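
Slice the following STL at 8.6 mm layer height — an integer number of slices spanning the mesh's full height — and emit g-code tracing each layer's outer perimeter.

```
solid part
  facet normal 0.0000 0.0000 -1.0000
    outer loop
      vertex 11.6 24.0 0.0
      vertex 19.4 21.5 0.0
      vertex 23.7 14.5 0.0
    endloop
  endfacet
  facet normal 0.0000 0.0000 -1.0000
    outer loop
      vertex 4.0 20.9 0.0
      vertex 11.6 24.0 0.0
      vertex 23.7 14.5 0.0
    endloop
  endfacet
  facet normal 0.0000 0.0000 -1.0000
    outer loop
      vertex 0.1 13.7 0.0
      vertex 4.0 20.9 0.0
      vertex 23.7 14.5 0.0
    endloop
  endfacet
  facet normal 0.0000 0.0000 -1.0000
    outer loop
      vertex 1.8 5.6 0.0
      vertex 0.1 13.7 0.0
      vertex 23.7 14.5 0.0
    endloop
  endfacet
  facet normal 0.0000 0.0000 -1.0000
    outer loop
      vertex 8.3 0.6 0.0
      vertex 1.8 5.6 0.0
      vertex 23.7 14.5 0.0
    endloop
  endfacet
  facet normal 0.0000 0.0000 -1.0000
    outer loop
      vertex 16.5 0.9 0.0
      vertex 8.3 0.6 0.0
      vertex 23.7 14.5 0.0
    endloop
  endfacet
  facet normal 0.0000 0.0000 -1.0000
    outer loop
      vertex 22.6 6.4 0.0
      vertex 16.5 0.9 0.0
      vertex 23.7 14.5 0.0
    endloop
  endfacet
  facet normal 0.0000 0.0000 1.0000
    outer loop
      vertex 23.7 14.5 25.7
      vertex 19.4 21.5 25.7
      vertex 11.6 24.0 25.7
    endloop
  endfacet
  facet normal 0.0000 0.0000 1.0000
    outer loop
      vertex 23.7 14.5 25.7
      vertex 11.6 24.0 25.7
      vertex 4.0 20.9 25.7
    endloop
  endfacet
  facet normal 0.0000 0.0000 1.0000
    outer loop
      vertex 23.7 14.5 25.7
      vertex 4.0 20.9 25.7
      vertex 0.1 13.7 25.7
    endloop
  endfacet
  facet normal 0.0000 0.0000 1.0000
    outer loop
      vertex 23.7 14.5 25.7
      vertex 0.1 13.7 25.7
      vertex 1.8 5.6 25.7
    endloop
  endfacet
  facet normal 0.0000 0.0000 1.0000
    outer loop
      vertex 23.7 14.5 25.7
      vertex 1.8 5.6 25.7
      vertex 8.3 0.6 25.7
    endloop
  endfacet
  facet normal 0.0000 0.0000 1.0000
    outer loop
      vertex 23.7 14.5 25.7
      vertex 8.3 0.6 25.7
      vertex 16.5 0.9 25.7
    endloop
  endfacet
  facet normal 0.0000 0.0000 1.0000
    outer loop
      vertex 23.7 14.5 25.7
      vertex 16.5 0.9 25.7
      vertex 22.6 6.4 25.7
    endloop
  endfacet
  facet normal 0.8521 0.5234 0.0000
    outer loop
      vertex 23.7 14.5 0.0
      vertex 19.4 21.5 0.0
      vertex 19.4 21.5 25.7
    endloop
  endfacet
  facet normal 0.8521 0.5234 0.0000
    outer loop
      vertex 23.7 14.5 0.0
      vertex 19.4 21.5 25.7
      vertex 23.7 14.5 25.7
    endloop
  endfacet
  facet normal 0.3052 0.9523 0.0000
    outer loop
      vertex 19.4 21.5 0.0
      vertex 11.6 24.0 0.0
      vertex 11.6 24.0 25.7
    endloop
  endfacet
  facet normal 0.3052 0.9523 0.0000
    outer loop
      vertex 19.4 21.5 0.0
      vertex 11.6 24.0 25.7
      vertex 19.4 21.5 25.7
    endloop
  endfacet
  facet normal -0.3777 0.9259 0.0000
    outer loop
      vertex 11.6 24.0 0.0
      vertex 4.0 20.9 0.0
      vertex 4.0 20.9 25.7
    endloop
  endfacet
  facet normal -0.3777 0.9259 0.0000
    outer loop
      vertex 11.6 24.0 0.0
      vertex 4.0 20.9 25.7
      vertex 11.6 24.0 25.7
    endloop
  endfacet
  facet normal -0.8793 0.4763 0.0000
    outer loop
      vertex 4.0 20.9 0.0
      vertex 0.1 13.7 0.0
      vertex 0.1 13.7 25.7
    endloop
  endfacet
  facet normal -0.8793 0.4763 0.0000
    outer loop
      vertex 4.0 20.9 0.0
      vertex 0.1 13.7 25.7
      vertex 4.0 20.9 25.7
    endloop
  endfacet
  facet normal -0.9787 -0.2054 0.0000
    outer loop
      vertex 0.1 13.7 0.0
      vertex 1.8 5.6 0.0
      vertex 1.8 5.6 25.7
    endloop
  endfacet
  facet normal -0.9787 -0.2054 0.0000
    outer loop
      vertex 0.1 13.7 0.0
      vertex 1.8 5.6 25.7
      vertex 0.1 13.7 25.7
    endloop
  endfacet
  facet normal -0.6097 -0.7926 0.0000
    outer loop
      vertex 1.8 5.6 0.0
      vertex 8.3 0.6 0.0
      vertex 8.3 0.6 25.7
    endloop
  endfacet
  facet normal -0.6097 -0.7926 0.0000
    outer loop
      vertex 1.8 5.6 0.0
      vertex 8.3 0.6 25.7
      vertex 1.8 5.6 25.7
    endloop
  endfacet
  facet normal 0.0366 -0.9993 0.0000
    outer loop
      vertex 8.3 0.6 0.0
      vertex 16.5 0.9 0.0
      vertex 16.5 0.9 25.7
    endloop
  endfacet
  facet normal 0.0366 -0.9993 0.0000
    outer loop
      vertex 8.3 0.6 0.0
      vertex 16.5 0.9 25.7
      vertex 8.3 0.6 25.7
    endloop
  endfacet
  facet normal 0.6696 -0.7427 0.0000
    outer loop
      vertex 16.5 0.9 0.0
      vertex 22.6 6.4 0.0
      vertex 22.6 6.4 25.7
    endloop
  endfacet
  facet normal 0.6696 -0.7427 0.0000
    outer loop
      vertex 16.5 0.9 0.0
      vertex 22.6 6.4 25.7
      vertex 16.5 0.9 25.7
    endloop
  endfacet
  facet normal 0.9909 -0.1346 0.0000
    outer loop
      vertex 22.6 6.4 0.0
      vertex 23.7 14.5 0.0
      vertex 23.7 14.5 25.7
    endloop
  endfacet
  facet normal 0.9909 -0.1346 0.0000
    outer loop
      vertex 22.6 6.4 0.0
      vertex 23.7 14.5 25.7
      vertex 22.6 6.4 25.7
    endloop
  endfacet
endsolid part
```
; perimeter-only toolpath
G21 ; units = mm
G90 ; absolute positioning
G28 ; home
; layer 1
G0 Z8.6
G0 X23.7 Y14.5
G1 X19.4 Y21.5
G1 X11.6 Y24.0
G1 X4.0 Y20.9
G1 X0.1 Y13.7
G1 X1.8 Y5.6
G1 X8.3 Y0.6
G1 X16.5 Y0.9
G1 X22.6 Y6.4
G1 X23.7 Y14.5
; layer 2
G0 Z17.1
G0 X23.7 Y14.5
G1 X19.4 Y21.5
G1 X11.6 Y24.0
G1 X4.0 Y20.9
G1 X0.1 Y13.7
G1 X1.8 Y5.6
G1 X8.3 Y0.6
G1 X16.5 Y0.9
G1 X22.6 Y6.4
G1 X23.7 Y14.5
; layer 3
G0 Z25.7
G0 X23.7 Y14.5
G1 X19.4 Y21.5
G1 X11.6 Y24.0
G1 X4.0 Y20.9
G1 X0.1 Y13.7
G1 X1.8 Y5.6
G1 X8.3 Y0.6
G1 X16.5 Y0.9
G1 X22.6 Y6.4
G1 X23.7 Y14.5
M2 ; end

The solid is a regular 9-sided prism (a cylinder approximated with 9 flat sides), circumscribed radius ≈ 12 mm, height ≈ 25.7 mm. Slicing at Δz = 8.6 mm — 3 equal slices spanning the solid's height, so layer i sits at z = i·h/3 — gives 3 non-empty perimeters. Each is a 9-segment closed polygon; G0 lifts to the layer z and rapids to the start vertex, then G1 traces the edges.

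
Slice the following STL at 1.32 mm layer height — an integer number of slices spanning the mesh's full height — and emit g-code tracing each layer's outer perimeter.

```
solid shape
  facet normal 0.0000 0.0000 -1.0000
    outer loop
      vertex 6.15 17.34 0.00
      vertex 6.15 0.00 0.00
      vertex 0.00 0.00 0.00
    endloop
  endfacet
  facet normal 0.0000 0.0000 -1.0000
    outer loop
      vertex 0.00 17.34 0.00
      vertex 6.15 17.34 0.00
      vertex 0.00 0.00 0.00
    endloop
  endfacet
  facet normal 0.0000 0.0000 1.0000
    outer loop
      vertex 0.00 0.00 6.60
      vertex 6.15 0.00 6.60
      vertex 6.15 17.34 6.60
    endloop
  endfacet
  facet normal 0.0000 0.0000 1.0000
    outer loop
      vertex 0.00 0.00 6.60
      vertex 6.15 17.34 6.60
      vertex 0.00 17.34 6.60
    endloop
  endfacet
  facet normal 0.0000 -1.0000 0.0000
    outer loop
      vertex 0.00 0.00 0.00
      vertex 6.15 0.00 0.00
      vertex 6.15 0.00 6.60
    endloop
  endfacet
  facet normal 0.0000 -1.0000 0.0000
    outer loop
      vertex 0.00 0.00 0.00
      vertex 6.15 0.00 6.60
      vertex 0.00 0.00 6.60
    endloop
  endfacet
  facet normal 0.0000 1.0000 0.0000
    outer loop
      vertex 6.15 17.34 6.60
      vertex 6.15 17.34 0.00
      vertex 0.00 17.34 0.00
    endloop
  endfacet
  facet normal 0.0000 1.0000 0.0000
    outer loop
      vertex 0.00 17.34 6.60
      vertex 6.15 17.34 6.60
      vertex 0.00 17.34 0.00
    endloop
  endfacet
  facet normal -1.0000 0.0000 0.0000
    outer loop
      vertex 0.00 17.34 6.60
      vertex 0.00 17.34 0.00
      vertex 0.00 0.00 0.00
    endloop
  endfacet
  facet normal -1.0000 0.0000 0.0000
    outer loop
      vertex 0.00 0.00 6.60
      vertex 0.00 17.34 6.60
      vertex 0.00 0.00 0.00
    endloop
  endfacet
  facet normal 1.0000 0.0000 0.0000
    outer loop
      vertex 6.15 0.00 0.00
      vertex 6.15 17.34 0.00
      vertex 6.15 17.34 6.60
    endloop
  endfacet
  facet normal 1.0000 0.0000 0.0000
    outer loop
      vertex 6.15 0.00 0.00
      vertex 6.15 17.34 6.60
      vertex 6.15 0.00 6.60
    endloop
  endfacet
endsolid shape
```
; perimeter-only toolpath
G21 ; units = mm
G90 ; absolute positioning
G28 ; home
; layer 1
G0 Z1.32
G0 X0.00 Y0.00
G1 X6.15 Y0.00
G1 X6.15 Y17.34
G1 X0.00 Y17.34
G1 X0.00 Y0.00
; layer 2
G0 Z2.64
G0 X0.00 Y0.00
G1 X6.15 Y0.00
G1 X6.15 Y17.34
G1 X0.00 Y17.34
G1 X0.00 Y0.00
; layer 3
G0 Z3.96
G0 X0.00 Y0.00
G1 X6.15 Y0.00
G1 X6.15 Y17.34
G1 X0.00 Y17.34
G1 X0.00 Y0.00
; layer 4
G0 Z5.28
G0 X0.00 Y0.00
G1 X6.15 Y0.00
G1 X6.15 Y17.34
G1 X0.00 Y17.34
G1 X0.00 Y0.00
; layer 5
G0 Z6.60
G0 X0.00 Y0.00
G1 X6.15 Y0.00
G1 X6.15 Y17.34
G1 X0.00 Y17.34
G1 X0.00 Y0.00
M2 ; end

The solid is a rectangular box, roughly 6.15 × 17.3 mm footprint and 6.6 mm tall. Slicing at Δz = 1.32 mm — 5 equal slices spanning the solid's height, so layer i sits at z = i·h/5 — gives 5 non-empty perimeters. Each is a 4-segment closed polygon; G0 lifts to the layer z and rapids to the start vertex, then G1 traces the edges.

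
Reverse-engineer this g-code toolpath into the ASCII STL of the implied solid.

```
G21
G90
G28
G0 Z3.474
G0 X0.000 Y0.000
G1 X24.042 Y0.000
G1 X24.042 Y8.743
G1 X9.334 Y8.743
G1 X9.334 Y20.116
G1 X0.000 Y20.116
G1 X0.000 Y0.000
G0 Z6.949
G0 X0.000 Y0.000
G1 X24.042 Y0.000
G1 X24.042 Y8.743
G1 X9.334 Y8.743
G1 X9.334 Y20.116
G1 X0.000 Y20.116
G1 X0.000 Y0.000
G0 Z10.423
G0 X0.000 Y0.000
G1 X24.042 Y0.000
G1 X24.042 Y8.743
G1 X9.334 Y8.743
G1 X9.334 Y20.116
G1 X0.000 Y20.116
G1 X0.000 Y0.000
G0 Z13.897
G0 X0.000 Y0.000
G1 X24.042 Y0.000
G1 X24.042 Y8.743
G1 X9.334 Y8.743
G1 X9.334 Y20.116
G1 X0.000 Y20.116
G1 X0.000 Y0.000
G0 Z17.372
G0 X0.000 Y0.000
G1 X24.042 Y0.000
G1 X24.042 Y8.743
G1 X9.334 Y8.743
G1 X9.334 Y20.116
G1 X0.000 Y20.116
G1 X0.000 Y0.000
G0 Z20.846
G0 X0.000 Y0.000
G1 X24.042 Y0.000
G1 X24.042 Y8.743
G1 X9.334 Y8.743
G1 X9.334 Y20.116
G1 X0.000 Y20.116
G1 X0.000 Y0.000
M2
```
solid part
  facet normal 0.0000 0.0000 -1.0000
    outer loop
      vertex 24.042 8.743 0.000
      vertex 24.042 0.000 0.000
      vertex 0.000 0.000 0.000
    endloop
  endfacet
  facet normal 0.0000 0.0000 -1.0000
    outer loop
      vertex 9.334 8.743 0.000
      vertex 24.042 8.743 0.000
      vertex 0.000 0.000 0.000
    endloop
  endfacet
  facet normal 0.0000 0.0000 -1.0000
    outer loop
      vertex 9.334 20.116 0.000
      vertex 9.334 8.743 0.000
      vertex 0.000 0.000 0.000
    endloop
  endfacet
  facet normal 0.0000 0.0000 -1.0000
    outer loop
      vertex 0.000 20.116 0.000
      vertex 9.334 20.116 0.000
      vertex 0.000 0.000 0.000
    endloop
  endfacet
  facet normal 0.0000 0.0000 1.0000
    outer loop
      vertex 0.000 0.000 20.846
      vertex 24.042 0.000 20.846
      vertex 24.042 8.743 20.846
    endloop
  endfacet
  facet normal 0.0000 0.0000 1.0000
    outer loop
      vertex 0.000 0.000 20.846
      vertex 24.042 8.743 20.846
      vertex 9.334 8.743 20.846
    endloop
  endfacet
  facet normal 0.0000 0.0000 1.0000
    outer loop
      vertex 0.000 0.000 20.846
      vertex 9.334 8.743 20.846
      vertex 9.334 20.116 20.846
    endloop
  endfacet
  facet normal 0.0000 0.0000 1.0000
    outer loop
      vertex 0.000 0.000 20.846
      vertex 9.334 20.116 20.846
      vertex 0.000 20.116 20.846
    endloop
  endfacet
  facet normal 0.0000 -1.0000 0.0000
    outer loop
      vertex 0.000 0.000 0.000
      vertex 24.042 0.000 0.000
      vertex 24.042 0.000 20.846
    endloop
  endfacet
  facet normal 0.0000 -1.0000 0.0000
    outer loop
      vertex 0.000 0.000 0.000
      vertex 24.042 0.000 20.846
      vertex 0.000 0.000 20.846
    endloop
  endfacet
  facet normal 1.0000 0.0000 0.0000
    outer loop
      vertex 24.042 0.000 0.000
      vertex 24.042 8.743 0.000
      vertex 24.042 8.743 20.846
    endloop
  endfacet
  facet normal 1.0000 0.0000 0.0000
    outer loop
      vertex 24.042 0.000 0.000
      vertex 24.042 8.743 20.846
      vertex 24.042 0.000 20.846
    endloop
  endfacet
  facet normal 0.0000 1.0000 0.0000
    outer loop
      vertex 24.042 8.743 0.000
      vertex 9.334 8.743 0.000
      vertex 9.334 8.743 20.846
    endloop
  endfacet
  facet normal 0.0000 1.0000 0.0000
    outer loop
      vertex 24.042 8.743 0.000
      vertex 9.334 8.743 20.846
      vertex 24.042 8.743 20.846
    endloop
  endfacet
  facet normal 1.0000 0.0000 0.0000
    outer loop
      vertex 9.334 8.743 0.000
      vertex 9.334 20.116 0.000
      vertex 9.334 20.116 20.846
    endloop
  endfacet
  facet normal 1.0000 0.0000 0.0000
    outer loop
      vertex 9.334 8.743 0.000
      vertex 9.334 20.116 20.846
      vertex 9.334 8.743 20.846
    endloop
  endfacet
  facet normal 0.0000 1.0000 0.0000
    outer loop
      vertex 9.334 20.116 0.000
      vertex 0.000 20.116 0.000
      vertex 0.000 20.116 20.846
    endloop
  endfacet
  facet normal 0.0000 1.0000 0.0000
    outer loop
      vertex 9.334 20.116 0.000
      vertex 0.000 20.116 20.846
      vertex 9.334 20.116 20.846
    endloop
  endfacet
  facet normal -1.0000 0.0000 0.0000
    outer loop
      vertex 0.000 20.116 0.000
      vertex 0.000 0.000 0.000
      vertex 0.000 0.000 20.846
    endloop
  endfacet
  facet normal -1.0000 0.0000 0.0000
    outer loop
      vertex 0.000 20.116 0.000
      vertex 0.000 0.000 20.846
      vertex 0.000 20.116 20.846
    endloop
  endfacet
endsolid part

The G0 Z moves step by Δz≈3.474 mm. Every layer's G1 loop is the same polygon, so the solid is a straight extrusion of it from z=0 to z≈20.8. Closing with flat bottom and top caps and triangulating gives 20 facets — an L-shaped prism: outer 24 × 20.1 mm, arm thicknesses ≈ 8.74 mm (horizontal) and 9.33 mm (vertical), extruded 20.8 mm in z.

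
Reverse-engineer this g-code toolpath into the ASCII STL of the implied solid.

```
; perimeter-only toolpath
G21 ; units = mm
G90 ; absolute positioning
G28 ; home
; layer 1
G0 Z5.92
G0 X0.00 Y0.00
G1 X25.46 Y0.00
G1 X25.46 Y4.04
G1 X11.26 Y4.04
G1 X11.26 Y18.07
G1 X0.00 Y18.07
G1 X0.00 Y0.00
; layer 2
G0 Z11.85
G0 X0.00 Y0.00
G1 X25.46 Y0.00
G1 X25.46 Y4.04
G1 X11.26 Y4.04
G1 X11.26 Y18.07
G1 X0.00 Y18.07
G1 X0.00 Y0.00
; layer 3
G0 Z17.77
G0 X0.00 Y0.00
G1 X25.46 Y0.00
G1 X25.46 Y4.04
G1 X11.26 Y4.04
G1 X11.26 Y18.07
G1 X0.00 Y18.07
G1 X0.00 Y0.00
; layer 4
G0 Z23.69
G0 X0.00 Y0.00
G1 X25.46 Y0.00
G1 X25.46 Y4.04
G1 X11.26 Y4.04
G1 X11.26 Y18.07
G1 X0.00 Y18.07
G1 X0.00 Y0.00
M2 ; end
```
solid part
  facet normal 0.0000 0.0000 -1.0000
    outer loop
      vertex 25.46 4.04 0.00
      vertex 25.46 0.00 0.00
      vertex 0.00 0.00 0.00
    endloop
  endfacet
  facet normal 0.0000 0.0000 -1.0000
    outer loop
      vertex 11.26 4.04 0.00
      vertex 25.46 4.04 0.00
      vertex 0.00 0.00 0.00
    endloop
  endfacet
  facet normal 0.0000 0.0000 -1.0000
    outer loop
      vertex 11.26 18.07 0.00
      vertex 11.26 4.04 0.00
      vertex 0.00 0.00 0.00
    endloop
  endfacet
  facet normal 0.0000 0.0000 -1.0000
    outer loop
      vertex 0.00 18.07 0.00
      vertex 11.26 18.07 0.00
      vertex 0.00 0.00 0.00
    endloop
  endfacet
  facet normal 0.0000 0.0000 1.0000
    outer loop
      vertex 0.00 0.00 23.69
      vertex 25.46 0.00 23.69
      vertex 25.46 4.04 23.69
    endloop
  endfacet
  facet normal 0.0000 0.0000 1.0000
    outer loop
      vertex 0.00 0.00 23.69
      vertex 25.46 4.04 23.69
      vertex 11.26 4.04 23.69
    endloop
  endfacet
  facet normal 0.0000 0.0000 1.0000
    outer loop
      vertex 0.00 0.00 23.69
      vertex 11.26 4.04 23.69
      vertex 11.26 18.07 23.69
    endloop
  endfacet
  facet normal 0.0000 0.0000 1.0000
    outer loop
      vertex 0.00 0.00 23.69
      vertex 11.26 18.07 23.69
      vertex 0.00 18.07 23.69
    endloop
  endfacet
  facet normal 0.0000 -1.0000 0.0000
    outer loop
      vertex 0.00 0.00 0.00
      vertex 25.46 0.00 0.00
      vertex 25.46 0.00 23.69
    endloop
  endfacet
  facet normal 0.0000 -1.0000 0.0000
    outer loop
      vertex 0.00 0.00 0.00
      vertex 25.46 0.00 23.69
      vertex 0.00 0.00 23.69
    endloop
  endfacet
  facet normal 1.0000 0.0000 0.0000
    outer loop
      vertex 25.46 0.00 0.00
      vertex 25.46 4.04 0.00
      vertex 25.46 4.04 23.69
    endloop
  endfacet
  facet normal 1.0000 0.0000 0.0000
    outer loop
      vertex 25.46 0.00 0.00
      vertex 25.46 4.04 23.69
      vertex 25.46 0.00 23.69
    endloop
  endfacet
  facet normal 0.0000 1.0000 0.0000
    outer loop
      vertex 25.46 4.04 0.00
      vertex 11.26 4.04 0.00
      vertex 11.26 4.04 23.69
    endloop
  endfacet
  facet normal 0.0000 1.0000 0.0000
    outer loop
      vertex 25.46 4.04 0.00
      vertex 11.26 4.04 23.69
      vertex 25.46 4.04 23.69
    endloop
  endfacet
  facet normal 1.0000 0.0000 0.0000
    outer loop
      vertex 11.26 4.04 0.00
      vertex 11.26 18.07 0.00
      vertex 11.26 18.07 23.69
    endloop
  endfacet
  facet normal 1.0000 0.0000 0.0000
    outer loop
      vertex 11.26 4.04 0.00
      vertex 11.26 18.07 23.69
      vertex 11.26 4.04 23.69
    endloop
  endfacet
  facet normal 0.0000 1.0000 0.0000
    outer loop
      vertex 11.26 18.07 0.00
      vertex 0.00 18.07 0.00
      vertex 0.00 18.07 23.69
    endloop
  endfacet
  facet normal 0.0000 1.0000 0.0000
    outer loop
      vertex 11.26 18.07 0.00
      vertex 0.00 18.07 23.69
      vertex 11.26 18.07 23.69
    endloop
  endfacet
  facet normal -1.0000 0.0000 0.0000
    outer loop
      vertex 0.00 18.07 0.00
      vertex 0.00 0.00 0.00
      vertex 0.00 0.00 23.69
    endloop
  endfacet
  facet normal -1.0000 0.0000 0.0000
    outer loop
      vertex 0.00 18.07 0.00
      vertex 0.00 0.00 23.69
      vertex 0.00 18.07 23.69
    endloop
  endfacet
endsolid part

The G0 Z moves step by Δz≈5.92 mm. Every layer's G1 loop is the same polygon, so the solid is a straight extrusion of it from z=0 to z≈23.7. Closing with flat bottom and top caps and triangulating gives 20 facets — an L-shaped prism: outer 25.5 × 18.1 mm, arm thicknesses ≈ 4.04 mm (horizontal) and 11.3 mm (vertical), extruded 23.7 mm in z.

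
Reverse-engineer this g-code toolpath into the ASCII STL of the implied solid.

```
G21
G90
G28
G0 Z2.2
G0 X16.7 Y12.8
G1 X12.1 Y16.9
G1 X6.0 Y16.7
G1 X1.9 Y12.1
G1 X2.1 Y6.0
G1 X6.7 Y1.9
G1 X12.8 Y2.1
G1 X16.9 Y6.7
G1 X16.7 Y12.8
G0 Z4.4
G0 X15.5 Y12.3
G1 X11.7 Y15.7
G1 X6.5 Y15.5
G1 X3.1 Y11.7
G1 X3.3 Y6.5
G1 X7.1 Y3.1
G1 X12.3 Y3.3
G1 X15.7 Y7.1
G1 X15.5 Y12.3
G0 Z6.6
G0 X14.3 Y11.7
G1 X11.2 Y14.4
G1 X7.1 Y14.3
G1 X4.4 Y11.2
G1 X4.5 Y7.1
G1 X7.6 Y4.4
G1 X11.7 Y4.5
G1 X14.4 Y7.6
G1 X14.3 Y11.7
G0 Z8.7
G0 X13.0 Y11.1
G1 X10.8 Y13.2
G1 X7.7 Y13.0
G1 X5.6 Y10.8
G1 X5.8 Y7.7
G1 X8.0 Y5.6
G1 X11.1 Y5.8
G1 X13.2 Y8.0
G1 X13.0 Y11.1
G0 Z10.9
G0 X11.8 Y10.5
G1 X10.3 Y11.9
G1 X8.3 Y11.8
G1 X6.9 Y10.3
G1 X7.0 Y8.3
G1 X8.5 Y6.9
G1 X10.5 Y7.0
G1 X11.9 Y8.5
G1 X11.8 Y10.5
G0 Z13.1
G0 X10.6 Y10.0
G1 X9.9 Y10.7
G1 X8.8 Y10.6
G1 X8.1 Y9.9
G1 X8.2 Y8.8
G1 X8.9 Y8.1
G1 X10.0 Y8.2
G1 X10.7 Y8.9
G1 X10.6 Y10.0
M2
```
solid part
  facet normal 0.0000 0.0000 -1.0000
    outer loop
      vertex 5.4 17.9 0.0
      vertex 12.6 18.2 0.0
      vertex 17.9 13.4 0.0
    endloop
  endfacet
  facet normal 0.0000 0.0000 -1.0000
    outer loop
      vertex 0.6 12.6 0.0
      vertex 5.4 17.9 0.0
      vertex 17.9 13.4 0.0
    endloop
  endfacet
  facet normal 0.0000 0.0000 -1.0000
    outer loop
      vertex 0.9 5.4 0.0
      vertex 0.6 12.6 0.0
      vertex 17.9 13.4 0.0
    endloop
  endfacet
  facet normal 0.0000 0.0000 -1.0000
    outer loop
      vertex 6.2 0.6 0.0
      vertex 0.9 5.4 0.0
      vertex 17.9 13.4 0.0
    endloop
  endfacet
  facet normal 0.0000 0.0000 -1.0000
    outer loop
      vertex 13.4 0.9 0.0
      vertex 6.2 0.6 0.0
      vertex 17.9 13.4 0.0
    endloop
  endfacet
  facet normal 0.0000 0.0000 -1.0000
    outer loop
      vertex 18.2 6.2 0.0
      vertex 13.4 0.9 0.0
      vertex 17.9 13.4 0.0
    endloop
  endfacet
  facet normal 0.5840 0.6449 0.4930
    outer loop
      vertex 17.9 13.4 0.0
      vertex 12.6 18.2 0.0
      vertex 9.4 9.4 15.3
    endloop
  endfacet
  facet normal -0.0362 0.8695 0.4925
    outer loop
      vertex 12.6 18.2 0.0
      vertex 5.4 17.9 0.0
      vertex 9.4 9.4 15.3
    endloop
  endfacet
  facet normal -0.6449 0.5840 0.4930
    outer loop
      vertex 5.4 17.9 0.0
      vertex 0.6 12.6 0.0
      vertex 9.4 9.4 15.3
    endloop
  endfacet
  facet normal -0.8695 -0.0362 0.4925
    outer loop
      vertex 0.6 12.6 0.0
      vertex 0.9 5.4 0.0
      vertex 9.4 9.4 15.3
    endloop
  endfacet
  facet normal -0.5840 -0.6449 0.4930
    outer loop
      vertex 0.9 5.4 0.0
      vertex 6.2 0.6 0.0
      vertex 9.4 9.4 15.3
    endloop
  endfacet
  facet normal 0.0362 -0.8695 0.4925
    outer loop
      vertex 6.2 0.6 0.0
      vertex 13.4 0.9 0.0
      vertex 9.4 9.4 15.3
    endloop
  endfacet
  facet normal 0.6449 -0.5840 0.4930
    outer loop
      vertex 13.4 0.9 0.0
      vertex 18.2 6.2 0.0
      vertex 9.4 9.4 15.3
    endloop
  endfacet
  facet normal 0.8695 0.0362 0.4925
    outer loop
      vertex 18.2 6.2 0.0
      vertex 17.9 13.4 0.0
      vertex 9.4 9.4 15.3
    endloop
  endfacet
endsolid part

The G0 Z moves step by Δz≈2.2 mm. The G1 loops shrink linearly with z, so the solid tapers from its base footprint up to z≈15.3. Closing with a flat bottom cap and the tapered top and triangulating gives 14 facets — a regular 8-sided pyramid, base circumscribed radius ≈ 9.4 mm, apex at z ≈ 15.3 mm.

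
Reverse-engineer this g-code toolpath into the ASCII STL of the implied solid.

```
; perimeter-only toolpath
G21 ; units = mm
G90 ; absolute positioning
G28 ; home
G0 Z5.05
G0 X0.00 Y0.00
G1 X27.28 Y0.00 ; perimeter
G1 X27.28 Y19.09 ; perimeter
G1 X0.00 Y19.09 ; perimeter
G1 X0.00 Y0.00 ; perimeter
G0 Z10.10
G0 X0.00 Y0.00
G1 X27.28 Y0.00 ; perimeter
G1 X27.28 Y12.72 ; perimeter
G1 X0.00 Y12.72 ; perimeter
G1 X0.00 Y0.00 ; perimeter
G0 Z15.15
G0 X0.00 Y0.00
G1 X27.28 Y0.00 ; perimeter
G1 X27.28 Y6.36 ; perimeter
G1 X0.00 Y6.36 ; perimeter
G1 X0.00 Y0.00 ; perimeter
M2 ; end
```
solid part
  facet normal 0.0000 0.0000 -1.0000
    outer loop
      vertex 27.28 25.45 0.00
      vertex 27.28 0.00 0.00
      vertex 0.00 0.00 0.00
    endloop
  endfacet
  facet normal 0.0000 0.0000 -1.0000
    outer loop
      vertex 0.00 25.45 0.00
      vertex 27.28 25.45 0.00
      vertex 0.00 0.00 0.00
    endloop
  endfacet
  facet normal 0.0000 -1.0000 0.0000
    outer loop
      vertex 0.00 0.00 0.00
      vertex 27.28 0.00 0.00
      vertex 27.28 0.00 20.20
    endloop
  endfacet
  facet normal 0.0000 -1.0000 0.0000
    outer loop
      vertex 0.00 0.00 0.00
      vertex 27.28 0.00 20.20
      vertex 0.00 0.00 20.20
    endloop
  endfacet
  facet normal 0.0000 0.6217 0.7833
    outer loop
      vertex 0.00 0.00 20.20
      vertex 27.28 0.00 20.20
      vertex 27.28 25.45 0.00
    endloop
  endfacet
  facet normal 0.0000 0.6217 0.7833
    outer loop
      vertex 0.00 0.00 20.20
      vertex 27.28 25.45 0.00
      vertex 0.00 25.45 0.00
    endloop
  endfacet
  facet normal -1.0000 0.0000 0.0000
    outer loop
      vertex 0.00 0.00 20.20
      vertex 0.00 25.45 0.00
      vertex 0.00 0.00 0.00
    endloop
  endfacet
  facet normal 1.0000 0.0000 0.0000
    outer loop
      vertex 27.28 0.00 0.00
      vertex 27.28 25.45 0.00
      vertex 27.28 0.00 20.20
    endloop
  endfacet
endsolid part

The G0 Z moves step by Δz≈5.05 mm. The G1 loops shrink linearly with z, so the solid tapers from its base footprint up to z≈20.2. Closing with a flat bottom cap and the tapered top and triangulating gives 8 facets — a wedge (ramp): 27.3 × 25.4 mm base, rising to 20.2 mm along the y=0 edge and sloping linearly to z=0 at y=25.4.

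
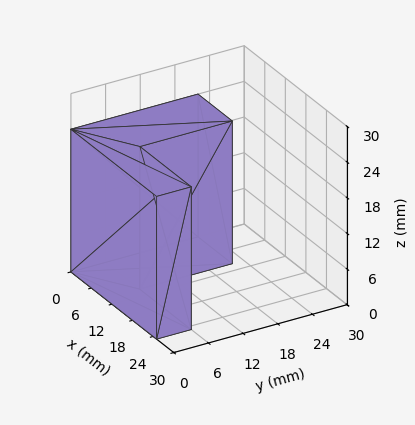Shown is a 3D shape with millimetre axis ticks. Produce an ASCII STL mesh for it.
Reading the render: the shape is an L-shaped prism: outer 25 × 22 mm, arm thicknesses ≈ 6 mm (horizontal) and 10 mm (vertical), extruded 24 mm in z (dimensions read to the nearest mm from the axis ticks). For the STL, each face is triangulated and given an outward normal.

solid part
  facet normal 0.0000 0.0000 -1.0000
    outer loop
      vertex 25.0 6.0 0.0
      vertex 25.0 0.0 0.0
      vertex 0.0 0.0 0.0
    endloop
  endfacet
  facet normal 0.0000 0.0000 -1.0000
    outer loop
      vertex 10.0 6.0 0.0
      vertex 25.0 6.0 0.0
      vertex 0.0 0.0 0.0
    endloop
  endfacet
  facet normal 0.0000 0.0000 -1.0000
    outer loop
      vertex 10.0 22.0 0.0
      vertex 10.0 6.0 0.0
      vertex 0.0 0.0 0.0
    endloop
  endfacet
  facet normal 0.0000 0.0000 -1.0000
    outer loop
      vertex 0.0 22.0 0.0
      vertex 10.0 22.0 0.0
      vertex 0.0 0.0 0.0
    endloop
  endfacet
  facet normal 0.0000 0.0000 1.0000
    outer loop
      vertex 0.0 0.0 24.0
      vertex 25.0 0.0 24.0
      vertex 25.0 6.0 24.0
    endloop
  endfacet
  facet normal 0.0000 0.0000 1.0000
    outer loop
      vertex 0.0 0.0 24.0
      vertex 25.0 6.0 24.0
      vertex 10.0 6.0 24.0
    endloop
  endfacet
  facet normal 0.0000 0.0000 1.0000
    outer loop
      vertex 0.0 0.0 24.0
      vertex 10.0 6.0 24.0
      vertex 10.0 22.0 24.0
    endloop
  endfacet
  facet normal 0.0000 0.0000 1.0000
    outer loop
      vertex 0.0 0.0 24.0
      vertex 10.0 22.0 24.0
      vertex 0.0 22.0 24.0
    endloop
  endfacet
  facet normal 0.0000 -1.0000 0.0000
    outer loop
      vertex 0.0 0.0 0.0
      vertex 25.0 0.0 0.0
      vertex 25.0 0.0 24.0
    endloop
  endfacet
  facet normal 0.0000 -1.0000 0.0000
    outer loop
      vertex 0.0 0.0 0.0
      vertex 25.0 0.0 24.0
      vertex 0.0 0.0 24.0
    endloop
  endfacet
  facet normal 1.0000 0.0000 0.0000
    outer loop
      vertex 25.0 0.0 0.0
      vertex 25.0 6.0 0.0
      vertex 25.0 6.0 24.0
    endloop
  endfacet
  facet normal 1.0000 0.0000 0.0000
    outer loop
      vertex 25.0 0.0 0.0
      vertex 25.0 6.0 24.0
      vertex 25.0 0.0 24.0
    endloop
  endfacet
  facet normal 0.0000 1.0000 0.0000
    outer loop
      vertex 25.0 6.0 0.0
      vertex 10.0 6.0 0.0
      vertex 10.0 6.0 24.0
    endloop
  endfacet
  facet normal 0.0000 1.0000 0.0000
    outer loop
      vertex 25.0 6.0 0.0
      vertex 10.0 6.0 24.0
      vertex 25.0 6.0 24.0
    endloop
  endfacet
  facet normal 1.0000 0.0000 0.0000
    outer loop
      vertex 10.0 6.0 0.0
      vertex 10.0 22.0 0.0
      vertex 10.0 22.0 24.0
    endloop
  endfacet
  facet normal 1.0000 0.0000 0.0000
    outer loop
      vertex 10.0 6.0 0.0
      vertex 10.0 22.0 24.0
      vertex 10.0 6.0 24.0
    endloop
  endfacet
  facet normal 0.0000 1.0000 0.0000
    outer loop
      vertex 10.0 22.0 0.0
      vertex 0.0 22.0 0.0
      vertex 0.0 22.0 24.0
    endloop
  endfacet
  facet normal 0.0000 1.0000 0.0000
    outer loop
      vertex 10.0 22.0 0.0
      vertex 0.0 22.0 24.0
      vertex 10.0 22.0 24.0
    endloop
  endfacet
  facet normal -1.0000 0.0000 0.0000
    outer loop
      vertex 0.0 22.0 0.0
      vertex 0.0 0.0 0.0
      vertex 0.0 0.0 24.0
    endloop
  endfacet
  facet normal -1.0000 0.0000 0.0000
    outer loop
      vertex 0.0 22.0 0.0
      vertex 0.0 0.0 24.0
      vertex 0.0 22.0 24.0
    endloop
  endfacet
endsolid part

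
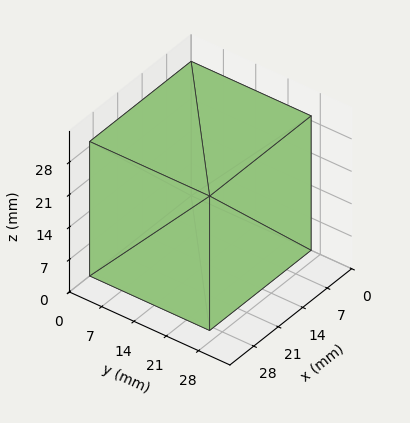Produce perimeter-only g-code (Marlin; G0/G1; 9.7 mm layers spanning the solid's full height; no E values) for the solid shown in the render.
Reading the render: the shape is a rectangular box, roughly 29 × 26 mm footprint and 29 mm tall (dimensions read to the nearest mm from the axis ticks). For the g-code, the solid's height is divided into equal slices at the stated Δz and each level perimeter traced with G1 moves after a G0 lift.

; perimeter-only toolpath
G21 ; units = mm
G90 ; absolute positioning
G28 ; home
; layer 1
G0 Z9.7
G0 X0.0 Y0.0
G1 X29.0 Y0.0
G1 X29.0 Y26.0
G1 X0.0 Y26.0
G1 X0.0 Y0.0
; layer 2
G0 Z19.3
G0 X0.0 Y0.0
G1 X29.0 Y0.0
G1 X29.0 Y26.0
G1 X0.0 Y26.0
G1 X0.0 Y0.0
; layer 3
G0 Z29.0
G0 X0.0 Y0.0
G1 X29.0 Y0.0
G1 X29.0 Y26.0
G1 X0.0 Y26.0
G1 X0.0 Y0.0
M2 ; end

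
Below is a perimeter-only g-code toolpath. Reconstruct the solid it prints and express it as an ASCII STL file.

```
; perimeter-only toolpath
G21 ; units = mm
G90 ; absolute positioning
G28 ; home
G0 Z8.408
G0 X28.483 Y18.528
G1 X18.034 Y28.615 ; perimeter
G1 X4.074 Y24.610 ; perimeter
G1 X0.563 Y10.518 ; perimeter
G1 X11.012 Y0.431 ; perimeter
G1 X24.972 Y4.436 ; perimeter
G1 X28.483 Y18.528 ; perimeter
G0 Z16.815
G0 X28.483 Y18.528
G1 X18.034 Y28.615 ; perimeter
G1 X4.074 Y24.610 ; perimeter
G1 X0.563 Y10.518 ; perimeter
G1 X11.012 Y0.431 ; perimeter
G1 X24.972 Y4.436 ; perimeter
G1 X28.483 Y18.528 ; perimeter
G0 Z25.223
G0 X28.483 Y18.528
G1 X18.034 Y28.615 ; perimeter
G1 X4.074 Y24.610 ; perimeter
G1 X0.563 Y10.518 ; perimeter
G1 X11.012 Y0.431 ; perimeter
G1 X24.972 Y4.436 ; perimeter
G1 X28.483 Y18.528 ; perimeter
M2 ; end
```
solid part
  facet normal 0.0000 0.0000 -1.0000
    outer loop
      vertex 4.074 24.610 0.000
      vertex 18.034 28.615 0.000
      vertex 28.483 18.528 0.000
    endloop
  endfacet
  facet normal 0.0000 0.0000 -1.0000
    outer loop
      vertex 0.563 10.518 0.000
      vertex 4.074 24.610 0.000
      vertex 28.483 18.528 0.000
    endloop
  endfacet
  facet normal 0.0000 0.0000 -1.0000
    outer loop
      vertex 11.012 0.431 0.000
      vertex 0.563 10.518 0.000
      vertex 28.483 18.528 0.000
    endloop
  endfacet
  facet normal 0.0000 0.0000 -1.0000
    outer loop
      vertex 24.972 4.436 0.000
      vertex 11.012 0.431 0.000
      vertex 28.483 18.528 0.000
    endloop
  endfacet
  facet normal 0.0000 0.0000 1.0000
    outer loop
      vertex 28.483 18.528 25.223
      vertex 18.034 28.615 25.223
      vertex 4.074 24.610 25.223
    endloop
  endfacet
  facet normal 0.0000 0.0000 1.0000
    outer loop
      vertex 28.483 18.528 25.223
      vertex 4.074 24.610 25.223
      vertex 0.563 10.518 25.223
    endloop
  endfacet
  facet normal 0.0000 0.0000 1.0000
    outer loop
      vertex 28.483 18.528 25.223
      vertex 0.563 10.518 25.223
      vertex 11.012 0.431 25.223
    endloop
  endfacet
  facet normal 0.0000 0.0000 1.0000
    outer loop
      vertex 28.483 18.528 25.223
      vertex 11.012 0.431 25.223
      vertex 24.972 4.436 25.223
    endloop
  endfacet
  facet normal 0.6945 0.7195 0.0000
    outer loop
      vertex 28.483 18.528 0.000
      vertex 18.034 28.615 0.000
      vertex 18.034 28.615 25.223
    endloop
  endfacet
  facet normal 0.6945 0.7195 0.0000
    outer loop
      vertex 28.483 18.528 0.000
      vertex 18.034 28.615 25.223
      vertex 28.483 18.528 25.223
    endloop
  endfacet
  facet normal -0.2758 0.9612 0.0000
    outer loop
      vertex 18.034 28.615 0.000
      vertex 4.074 24.610 0.000
      vertex 4.074 24.610 25.223
    endloop
  endfacet
  facet normal -0.2758 0.9612 0.0000
    outer loop
      vertex 18.034 28.615 0.000
      vertex 4.074 24.610 25.223
      vertex 18.034 28.615 25.223
    endloop
  endfacet
  facet normal -0.9703 0.2418 0.0000
    outer loop
      vertex 4.074 24.610 0.000
      vertex 0.563 10.518 0.000
      vertex 0.563 10.518 25.223
    endloop
  endfacet
  facet normal -0.9703 0.2418 0.0000
    outer loop
      vertex 4.074 24.610 0.000
      vertex 0.563 10.518 25.223
      vertex 4.074 24.610 25.223
    endloop
  endfacet
  facet normal -0.6945 -0.7195 0.0000
    outer loop
      vertex 0.563 10.518 0.000
      vertex 11.012 0.431 0.000
      vertex 11.012 0.431 25.223
    endloop
  endfacet
  facet normal -0.6945 -0.7195 0.0000
    outer loop
      vertex 0.563 10.518 0.000
      vertex 11.012 0.431 25.223
      vertex 0.563 10.518 25.223
    endloop
  endfacet
  facet normal 0.2758 -0.9612 0.0000
    outer loop
      vertex 11.012 0.431 0.000
      vertex 24.972 4.436 0.000
      vertex 24.972 4.436 25.223
    endloop
  endfacet
  facet normal 0.2758 -0.9612 0.0000
    outer loop
      vertex 11.012 0.431 0.000
      vertex 24.972 4.436 25.223
      vertex 11.012 0.431 25.223
    endloop
  endfacet
  facet normal 0.9703 -0.2418 0.0000
    outer loop
      vertex 24.972 4.436 0.000
      vertex 28.483 18.528 0.000
      vertex 28.483 18.528 25.223
    endloop
  endfacet
  facet normal 0.9703 -0.2418 0.0000
    outer loop
      vertex 24.972 4.436 0.000
      vertex 28.483 18.528 25.223
      vertex 24.972 4.436 25.223
    endloop
  endfacet
endsolid part

The G0 Z moves step by Δz≈8.408 mm. Every layer's G1 loop is the same polygon, so the solid is a straight extrusion of it from z=0 to z≈25.2. Closing with flat bottom and top caps and triangulating gives 20 facets — a regular 6-sided prism (a cylinder approximated with 6 flat sides), circumscribed radius ≈ 14.5 mm, height ≈ 25.2 mm.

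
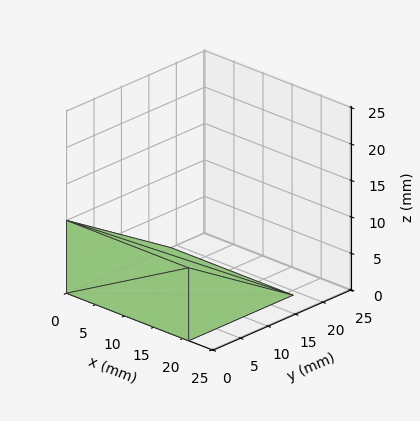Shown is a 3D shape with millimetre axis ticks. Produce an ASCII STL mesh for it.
Reading the render: the shape is a wedge (ramp): 21 × 19 mm base, rising to 10 mm along the y=0 edge and sloping linearly to z=0 at y=19 (dimensions read to the nearest mm from the axis ticks). For the STL, each face is triangulated and given an outward normal.

solid part
  facet normal 0.0000 0.0000 -1.0000
    outer loop
      vertex 21.0 19.0 0.0
      vertex 21.0 0.0 0.0
      vertex 0.0 0.0 0.0
    endloop
  endfacet
  facet normal 0.0000 0.0000 -1.0000
    outer loop
      vertex 0.0 19.0 0.0
      vertex 21.0 19.0 0.0
      vertex 0.0 0.0 0.0
    endloop
  endfacet
  facet normal 0.0000 -1.0000 0.0000
    outer loop
      vertex 0.0 0.0 0.0
      vertex 21.0 0.0 0.0
      vertex 21.0 0.0 10.0
    endloop
  endfacet
  facet normal 0.0000 -1.0000 0.0000
    outer loop
      vertex 0.0 0.0 0.0
      vertex 21.0 0.0 10.0
      vertex 0.0 0.0 10.0
    endloop
  endfacet
  facet normal 0.0000 0.4657 0.8849
    outer loop
      vertex 0.0 0.0 10.0
      vertex 21.0 0.0 10.0
      vertex 21.0 19.0 0.0
    endloop
  endfacet
  facet normal 0.0000 0.4657 0.8849
    outer loop
      vertex 0.0 0.0 10.0
      vertex 21.0 19.0 0.0
      vertex 0.0 19.0 0.0
    endloop
  endfacet
  facet normal -1.0000 0.0000 0.0000
    outer loop
      vertex 0.0 0.0 10.0
      vertex 0.0 19.0 0.0
      vertex 0.0 0.0 0.0
    endloop
  endfacet
  facet normal 1.0000 0.0000 0.0000
    outer loop
      vertex 21.0 0.0 0.0
      vertex 21.0 19.0 0.0
      vertex 21.0 0.0 10.0
    endloop
  endfacet
endsolid part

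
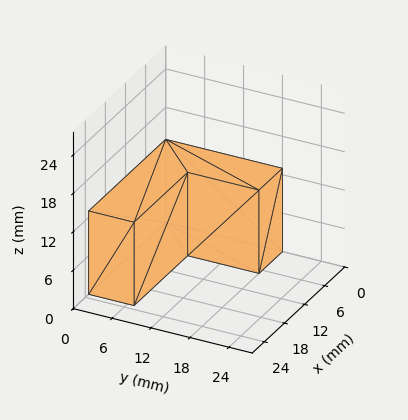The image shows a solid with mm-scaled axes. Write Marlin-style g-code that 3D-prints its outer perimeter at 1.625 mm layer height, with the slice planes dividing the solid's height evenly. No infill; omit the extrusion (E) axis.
Reading the render: the shape is an L-shaped prism: outer 23 × 18 mm, arm thicknesses ≈ 7 mm (horizontal) and 7 mm (vertical), extruded 13 mm in z (dimensions read to the nearest mm from the axis ticks). For the g-code, the solid's height is divided into equal slices at the stated Δz and each level perimeter traced with G1 moves after a G0 lift.

; perimeter-only toolpath
G21 ; units = mm
G90 ; absolute positioning
G28 ; home
; layer 1
G0 Z1.625
G0 X0.000 Y0.000
G1 X23.000 Y0.000
G1 X23.000 Y7.000
G1 X7.000 Y7.000
G1 X7.000 Y18.000
G1 X0.000 Y18.000
G1 X0.000 Y0.000
; layer 2
G0 Z3.250
G0 X0.000 Y0.000
G1 X23.000 Y0.000
G1 X23.000 Y7.000
G1 X7.000 Y7.000
G1 X7.000 Y18.000
G1 X0.000 Y18.000
G1 X0.000 Y0.000
; layer 3
G0 Z4.875
G0 X0.000 Y0.000
G1 X23.000 Y0.000
G1 X23.000 Y7.000
G1 X7.000 Y7.000
G1 X7.000 Y18.000
G1 X0.000 Y18.000
G1 X0.000 Y0.000
; layer 4
G0 Z6.500
G0 X0.000 Y0.000
G1 X23.000 Y0.000
G1 X23.000 Y7.000
G1 X7.000 Y7.000
G1 X7.000 Y18.000
G1 X0.000 Y18.000
G1 X0.000 Y0.000
; layer 5
G0 Z8.125
G0 X0.000 Y0.000
G1 X23.000 Y0.000
G1 X23.000 Y7.000
G1 X7.000 Y7.000
G1 X7.000 Y18.000
G1 X0.000 Y18.000
G1 X0.000 Y0.000
; layer 6
G0 Z9.750
G0 X0.000 Y0.000
G1 X23.000 Y0.000
G1 X23.000 Y7.000
G1 X7.000 Y7.000
G1 X7.000 Y18.000
G1 X0.000 Y18.000
G1 X0.000 Y0.000
; layer 7
G0 Z11.375
G0 X0.000 Y0.000
G1 X23.000 Y0.000
G1 X23.000 Y7.000
G1 X7.000 Y7.000
G1 X7.000 Y18.000
G1 X0.000 Y18.000
G1 X0.000 Y0.000
; layer 8
G0 Z13.000
G0 X0.000 Y0.000
G1 X23.000 Y0.000
G1 X23.000 Y7.000
G1 X7.000 Y7.000
G1 X7.000 Y18.000
G1 X0.000 Y18.000
G1 X0.000 Y0.000
M2 ; end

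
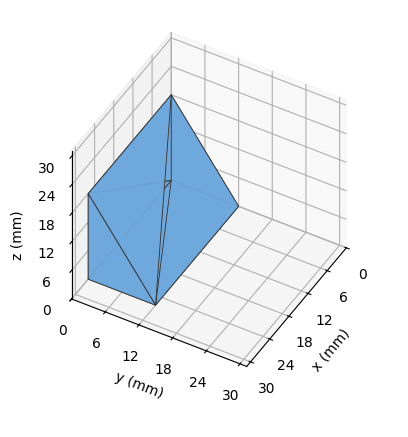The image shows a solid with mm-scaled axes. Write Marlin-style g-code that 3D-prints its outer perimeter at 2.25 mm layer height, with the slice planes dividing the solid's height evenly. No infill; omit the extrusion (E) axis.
Reading the render: the shape is a wedge (ramp): 26 × 12 mm base, rising to 18 mm along the y=0 edge and sloping linearly to z=0 at y=12 (dimensions read to the nearest mm from the axis ticks). For the g-code, the solid's height is divided into equal slices at the stated Δz and each level perimeter traced with G1 moves after a G0 lift.

; perimeter-only toolpath
G21 ; units = mm
G90 ; absolute positioning
G28 ; home
; layer 1
G0 Z2.25
G0 X0.00 Y0.00
G1 X26.00 Y0.00
G1 X26.00 Y10.50
G1 X0.00 Y10.50
G1 X0.00 Y0.00
; layer 2
G0 Z4.50
G0 X0.00 Y0.00
G1 X26.00 Y0.00
G1 X26.00 Y9.00
G1 X0.00 Y9.00
G1 X0.00 Y0.00
; layer 3
G0 Z6.75
G0 X0.00 Y0.00
G1 X26.00 Y0.00
G1 X26.00 Y7.50
G1 X0.00 Y7.50
G1 X0.00 Y0.00
; layer 4
G0 Z9.00
G0 X0.00 Y0.00
G1 X26.00 Y0.00
G1 X26.00 Y6.00
G1 X0.00 Y6.00
G1 X0.00 Y0.00
; layer 5
G0 Z11.25
G0 X0.00 Y0.00
G1 X26.00 Y0.00
G1 X26.00 Y4.50
G1 X0.00 Y4.50
G1 X0.00 Y0.00
; layer 6
G0 Z13.50
G0 X0.00 Y0.00
G1 X26.00 Y0.00
G1 X26.00 Y3.00
G1 X0.00 Y3.00
G1 X0.00 Y0.00
; layer 7
G0 Z15.75
G0 X0.00 Y0.00
G1 X26.00 Y0.00
G1 X26.00 Y1.50
G1 X0.00 Y1.50
G1 X0.00 Y0.00
M2 ; end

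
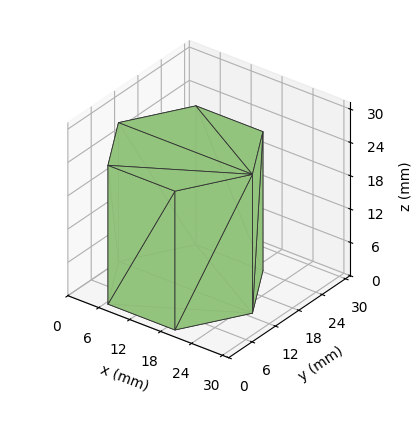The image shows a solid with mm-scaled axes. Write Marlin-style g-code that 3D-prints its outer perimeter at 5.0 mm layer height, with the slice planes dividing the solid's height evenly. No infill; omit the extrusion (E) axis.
Reading the render: the shape is a regular 6-sided prism (a cylinder approximated with 6 flat sides), circumscribed radius ≈ 13 mm, height ≈ 25 mm (dimensions read to the nearest mm from the axis ticks). For the g-code, the solid's height is divided into equal slices at the stated Δz and each level perimeter traced with G1 moves after a G0 lift.

; perimeter-only toolpath
G21 ; units = mm
G90 ; absolute positioning
G28 ; home
; layer 1
G0 Z5.0
G0 X26.0 Y13.0
G1 X19.5 Y24.3
G1 X6.5 Y24.3
G1 X0.0 Y13.0
G1 X6.5 Y1.7
G1 X19.5 Y1.7
G1 X26.0 Y13.0
; layer 2
G0 Z10.0
G0 X26.0 Y13.0
G1 X19.5 Y24.3
G1 X6.5 Y24.3
G1 X0.0 Y13.0
G1 X6.5 Y1.7
G1 X19.5 Y1.7
G1 X26.0 Y13.0
; layer 3
G0 Z15.0
G0 X26.0 Y13.0
G1 X19.5 Y24.3
G1 X6.5 Y24.3
G1 X0.0 Y13.0
G1 X6.5 Y1.7
G1 X19.5 Y1.7
G1 X26.0 Y13.0
; layer 4
G0 Z20.0
G0 X26.0 Y13.0
G1 X19.5 Y24.3
G1 X6.5 Y24.3
G1 X0.0 Y13.0
G1 X6.5 Y1.7
G1 X19.5 Y1.7
G1 X26.0 Y13.0
; layer 5
G0 Z25.0
G0 X26.0 Y13.0
G1 X19.5 Y24.3
G1 X6.5 Y24.3
G1 X0.0 Y13.0
G1 X6.5 Y1.7
G1 X19.5 Y1.7
G1 X26.0 Y13.0
M2 ; end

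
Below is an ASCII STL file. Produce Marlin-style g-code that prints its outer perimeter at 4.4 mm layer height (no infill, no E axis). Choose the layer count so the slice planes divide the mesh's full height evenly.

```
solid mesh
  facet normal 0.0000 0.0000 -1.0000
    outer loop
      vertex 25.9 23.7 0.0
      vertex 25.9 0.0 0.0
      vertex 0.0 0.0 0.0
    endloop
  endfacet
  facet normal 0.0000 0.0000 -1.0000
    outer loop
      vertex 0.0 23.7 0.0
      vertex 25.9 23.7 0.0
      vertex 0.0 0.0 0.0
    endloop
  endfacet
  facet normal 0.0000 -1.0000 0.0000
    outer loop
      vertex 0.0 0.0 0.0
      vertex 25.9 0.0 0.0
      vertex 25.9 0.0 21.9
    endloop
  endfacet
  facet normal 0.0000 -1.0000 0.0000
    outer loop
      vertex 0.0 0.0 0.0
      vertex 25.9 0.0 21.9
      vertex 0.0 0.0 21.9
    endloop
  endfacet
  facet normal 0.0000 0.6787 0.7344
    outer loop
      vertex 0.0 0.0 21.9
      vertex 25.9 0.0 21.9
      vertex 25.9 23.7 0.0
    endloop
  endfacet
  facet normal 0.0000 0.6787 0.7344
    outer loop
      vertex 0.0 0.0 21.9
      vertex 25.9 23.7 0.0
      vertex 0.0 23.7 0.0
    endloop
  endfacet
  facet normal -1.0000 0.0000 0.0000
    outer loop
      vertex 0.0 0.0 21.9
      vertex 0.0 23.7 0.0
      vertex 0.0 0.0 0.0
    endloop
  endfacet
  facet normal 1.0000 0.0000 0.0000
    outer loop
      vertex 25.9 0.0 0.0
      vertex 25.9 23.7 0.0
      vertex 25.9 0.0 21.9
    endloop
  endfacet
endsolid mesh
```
; perimeter-only toolpath
G21 ; units = mm
G90 ; absolute positioning
G28 ; home
; layer 1
G0 Z4.4
G0 X0.0 Y0.0
G1 X25.9 Y0.0
G1 X25.9 Y19.0
G1 X0.0 Y19.0
G1 X0.0 Y0.0
; layer 2
G0 Z8.8
G0 X0.0 Y0.0
G1 X25.9 Y0.0
G1 X25.9 Y14.2
G1 X0.0 Y14.2
G1 X0.0 Y0.0
; layer 3
G0 Z13.1
G0 X0.0 Y0.0
G1 X25.9 Y0.0
G1 X25.9 Y9.5
G1 X0.0 Y9.5
G1 X0.0 Y0.0
; layer 4
G0 Z17.5
G0 X0.0 Y0.0
G1 X25.9 Y0.0
G1 X25.9 Y4.7
G1 X0.0 Y4.7
G1 X0.0 Y0.0
M2 ; end

The solid is a wedge (ramp): 25.9 × 23.7 mm base, rising to 21.9 mm along the y=0 edge and sloping linearly to z=0 at y=23.7. Slicing at Δz = 4.4 mm — 5 equal slices spanning the solid's height, so layer i sits at z = i·h/5 — gives 4 non-empty perimeters. Each is a 4-segment closed polygon; G0 lifts to the layer z and rapids to the start vertex, then G1 traces the edges. The cross-section shrinks linearly with z (the slice at the apex is degenerate and omitted).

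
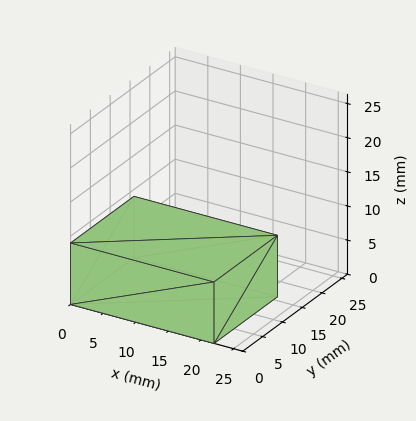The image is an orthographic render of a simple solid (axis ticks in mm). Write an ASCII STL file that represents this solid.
Reading the render: the shape is a rectangular box, roughly 22 × 16 mm footprint and 9 mm tall (dimensions read to the nearest mm from the axis ticks). For the STL, each face is triangulated and given an outward normal.

solid part
  facet normal 0.0000 0.0000 -1.0000
    outer loop
      vertex 22.000 16.000 0.000
      vertex 22.000 0.000 0.000
      vertex 0.000 0.000 0.000
    endloop
  endfacet
  facet normal 0.0000 0.0000 -1.0000
    outer loop
      vertex 0.000 16.000 0.000
      vertex 22.000 16.000 0.000
      vertex 0.000 0.000 0.000
    endloop
  endfacet
  facet normal 0.0000 0.0000 1.0000
    outer loop
      vertex 0.000 0.000 9.000
      vertex 22.000 0.000 9.000
      vertex 22.000 16.000 9.000
    endloop
  endfacet
  facet normal 0.0000 0.0000 1.0000
    outer loop
      vertex 0.000 0.000 9.000
      vertex 22.000 16.000 9.000
      vertex 0.000 16.000 9.000
    endloop
  endfacet
  facet normal 0.0000 -1.0000 0.0000
    outer loop
      vertex 0.000 0.000 0.000
      vertex 22.000 0.000 0.000
      vertex 22.000 0.000 9.000
    endloop
  endfacet
  facet normal 0.0000 -1.0000 0.0000
    outer loop
      vertex 0.000 0.000 0.000
      vertex 22.000 0.000 9.000
      vertex 0.000 0.000 9.000
    endloop
  endfacet
  facet normal 0.0000 1.0000 0.0000
    outer loop
      vertex 22.000 16.000 9.000
      vertex 22.000 16.000 0.000
      vertex 0.000 16.000 0.000
    endloop
  endfacet
  facet normal 0.0000 1.0000 0.0000
    outer loop
      vertex 0.000 16.000 9.000
      vertex 22.000 16.000 9.000
      vertex 0.000 16.000 0.000
    endloop
  endfacet
  facet normal -1.0000 0.0000 0.0000
    outer loop
      vertex 0.000 16.000 9.000
      vertex 0.000 16.000 0.000
      vertex 0.000 0.000 0.000
    endloop
  endfacet
  facet normal -1.0000 0.0000 0.0000
    outer loop
      vertex 0.000 0.000 9.000
      vertex 0.000 16.000 9.000
      vertex 0.000 0.000 0.000
    endloop
  endfacet
  facet normal 1.0000 0.0000 0.0000
    outer loop
      vertex 22.000 0.000 0.000
      vertex 22.000 16.000 0.000
      vertex 22.000 16.000 9.000
    endloop
  endfacet
  facet normal 1.0000 0.0000 0.0000
    outer loop
      vertex 22.000 0.000 0.000
      vertex 22.000 16.000 9.000
      vertex 22.000 0.000 9.000
    endloop
  endfacet
endsolid part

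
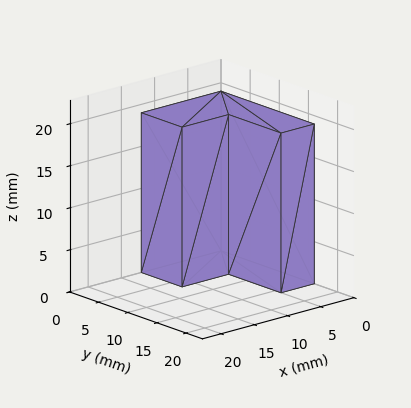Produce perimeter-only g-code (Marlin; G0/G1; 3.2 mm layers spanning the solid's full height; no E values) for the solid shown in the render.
Reading the render: the shape is an L-shaped prism: outer 12 × 16 mm, arm thicknesses ≈ 7 mm (horizontal) and 5 mm (vertical), extruded 19 mm in z (dimensions read to the nearest mm from the axis ticks). For the g-code, the solid's height is divided into equal slices at the stated Δz and each level perimeter traced with G1 moves after a G0 lift.

; perimeter-only toolpath
G21 ; units = mm
G90 ; absolute positioning
G28 ; home
; layer 1
G0 Z3.2
G0 X0.0 Y0.0
G1 X12.0 Y0.0
G1 X12.0 Y7.0
G1 X5.0 Y7.0
G1 X5.0 Y16.0
G1 X0.0 Y16.0
G1 X0.0 Y0.0
; layer 2
G0 Z6.3
G0 X0.0 Y0.0
G1 X12.0 Y0.0
G1 X12.0 Y7.0
G1 X5.0 Y7.0
G1 X5.0 Y16.0
G1 X0.0 Y16.0
G1 X0.0 Y0.0
; layer 3
G0 Z9.5
G0 X0.0 Y0.0
G1 X12.0 Y0.0
G1 X12.0 Y7.0
G1 X5.0 Y7.0
G1 X5.0 Y16.0
G1 X0.0 Y16.0
G1 X0.0 Y0.0
; layer 4
G0 Z12.7
G0 X0.0 Y0.0
G1 X12.0 Y0.0
G1 X12.0 Y7.0
G1 X5.0 Y7.0
G1 X5.0 Y16.0
G1 X0.0 Y16.0
G1 X0.0 Y0.0
; layer 5
G0 Z15.8
G0 X0.0 Y0.0
G1 X12.0 Y0.0
G1 X12.0 Y7.0
G1 X5.0 Y7.0
G1 X5.0 Y16.0
G1 X0.0 Y16.0
G1 X0.0 Y0.0
; layer 6
G0 Z19.0
G0 X0.0 Y0.0
G1 X12.0 Y0.0
G1 X12.0 Y7.0
G1 X5.0 Y7.0
G1 X5.0 Y16.0
G1 X0.0 Y16.0
G1 X0.0 Y0.0
M2 ; end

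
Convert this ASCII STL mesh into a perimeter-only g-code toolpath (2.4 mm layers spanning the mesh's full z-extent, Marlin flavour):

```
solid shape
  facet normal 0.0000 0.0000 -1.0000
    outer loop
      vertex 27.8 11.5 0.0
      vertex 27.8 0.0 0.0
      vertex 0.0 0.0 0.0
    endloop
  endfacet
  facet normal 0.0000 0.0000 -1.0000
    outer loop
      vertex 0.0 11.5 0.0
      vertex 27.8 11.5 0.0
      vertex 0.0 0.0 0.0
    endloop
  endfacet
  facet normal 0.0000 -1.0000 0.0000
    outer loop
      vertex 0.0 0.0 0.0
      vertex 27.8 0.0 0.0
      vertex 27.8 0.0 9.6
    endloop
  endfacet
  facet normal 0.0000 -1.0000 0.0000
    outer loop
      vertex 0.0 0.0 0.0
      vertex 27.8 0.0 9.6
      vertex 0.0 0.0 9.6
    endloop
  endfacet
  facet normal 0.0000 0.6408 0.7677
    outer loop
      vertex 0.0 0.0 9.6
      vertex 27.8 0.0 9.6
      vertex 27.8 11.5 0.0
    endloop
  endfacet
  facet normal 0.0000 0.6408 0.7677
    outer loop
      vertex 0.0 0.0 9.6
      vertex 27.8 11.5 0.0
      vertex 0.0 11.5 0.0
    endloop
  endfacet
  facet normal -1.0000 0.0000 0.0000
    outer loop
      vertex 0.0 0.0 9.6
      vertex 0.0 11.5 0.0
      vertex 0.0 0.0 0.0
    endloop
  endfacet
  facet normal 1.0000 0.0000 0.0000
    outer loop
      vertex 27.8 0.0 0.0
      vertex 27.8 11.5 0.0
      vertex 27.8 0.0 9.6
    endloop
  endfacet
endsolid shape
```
; perimeter-only toolpath
G21 ; units = mm
G90 ; absolute positioning
G28 ; home
; layer 1
G0 Z2.4
G0 X0.0 Y0.0
G1 X27.8 Y0.0
G1 X27.8 Y8.6
G1 X0.0 Y8.6
G1 X0.0 Y0.0
; layer 2
G0 Z4.8
G0 X0.0 Y0.0
G1 X27.8 Y0.0
G1 X27.8 Y5.8
G1 X0.0 Y5.8
G1 X0.0 Y0.0
; layer 3
G0 Z7.2
G0 X0.0 Y0.0
G1 X27.8 Y0.0
G1 X27.8 Y2.9
G1 X0.0 Y2.9
G1 X0.0 Y0.0
M2 ; end

The solid is a wedge (ramp): 27.8 × 11.5 mm base, rising to 9.6 mm along the y=0 edge and sloping linearly to z=0 at y=11.5. Slicing at Δz = 2.4 mm — 4 equal slices spanning the solid's height, so layer i sits at z = i·h/4 — gives 3 non-empty perimeters. Each is a 4-segment closed polygon; G0 lifts to the layer z and rapids to the start vertex, then G1 traces the edges. The cross-section shrinks linearly with z (the slice at the apex is degenerate and omitted).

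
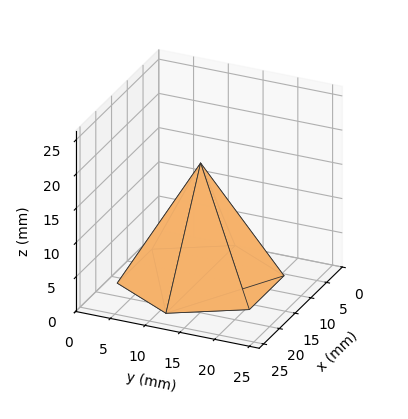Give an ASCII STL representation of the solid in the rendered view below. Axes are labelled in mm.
Reading the render: the shape is a regular 6-sided pyramid, base circumscribed radius ≈ 11 mm, apex at z ≈ 17 mm (dimensions read to the nearest mm from the axis ticks). For the STL, each face is triangulated and given an outward normal.

solid part
  facet normal 0.0000 0.0000 -1.0000
    outer loop
      vertex 5.5 20.5 0.0
      vertex 16.5 20.5 0.0
      vertex 22.0 11.0 0.0
    endloop
  endfacet
  facet normal 0.0000 0.0000 -1.0000
    outer loop
      vertex 0.0 11.0 0.0
      vertex 5.5 20.5 0.0
      vertex 22.0 11.0 0.0
    endloop
  endfacet
  facet normal 0.0000 0.0000 -1.0000
    outer loop
      vertex 5.5 1.5 0.0
      vertex 0.0 11.0 0.0
      vertex 22.0 11.0 0.0
    endloop
  endfacet
  facet normal 0.0000 0.0000 -1.0000
    outer loop
      vertex 16.5 1.5 0.0
      vertex 5.5 1.5 0.0
      vertex 22.0 11.0 0.0
    endloop
  endfacet
  facet normal 0.7551 0.4372 0.4886
    outer loop
      vertex 22.0 11.0 0.0
      vertex 16.5 20.5 0.0
      vertex 11.0 11.0 17.0
    endloop
  endfacet
  facet normal 0.0000 0.8729 0.4878
    outer loop
      vertex 16.5 20.5 0.0
      vertex 5.5 20.5 0.0
      vertex 11.0 11.0 17.0
    endloop
  endfacet
  facet normal -0.7551 0.4372 0.4886
    outer loop
      vertex 5.5 20.5 0.0
      vertex 0.0 11.0 0.0
      vertex 11.0 11.0 17.0
    endloop
  endfacet
  facet normal -0.7551 -0.4372 0.4886
    outer loop
      vertex 0.0 11.0 0.0
      vertex 5.5 1.5 0.0
      vertex 11.0 11.0 17.0
    endloop
  endfacet
  facet normal 0.0000 -0.8729 0.4878
    outer loop
      vertex 5.5 1.5 0.0
      vertex 16.5 1.5 0.0
      vertex 11.0 11.0 17.0
    endloop
  endfacet
  facet normal 0.7551 -0.4372 0.4886
    outer loop
      vertex 16.5 1.5 0.0
      vertex 22.0 11.0 0.0
      vertex 11.0 11.0 17.0
    endloop
  endfacet
endsolid part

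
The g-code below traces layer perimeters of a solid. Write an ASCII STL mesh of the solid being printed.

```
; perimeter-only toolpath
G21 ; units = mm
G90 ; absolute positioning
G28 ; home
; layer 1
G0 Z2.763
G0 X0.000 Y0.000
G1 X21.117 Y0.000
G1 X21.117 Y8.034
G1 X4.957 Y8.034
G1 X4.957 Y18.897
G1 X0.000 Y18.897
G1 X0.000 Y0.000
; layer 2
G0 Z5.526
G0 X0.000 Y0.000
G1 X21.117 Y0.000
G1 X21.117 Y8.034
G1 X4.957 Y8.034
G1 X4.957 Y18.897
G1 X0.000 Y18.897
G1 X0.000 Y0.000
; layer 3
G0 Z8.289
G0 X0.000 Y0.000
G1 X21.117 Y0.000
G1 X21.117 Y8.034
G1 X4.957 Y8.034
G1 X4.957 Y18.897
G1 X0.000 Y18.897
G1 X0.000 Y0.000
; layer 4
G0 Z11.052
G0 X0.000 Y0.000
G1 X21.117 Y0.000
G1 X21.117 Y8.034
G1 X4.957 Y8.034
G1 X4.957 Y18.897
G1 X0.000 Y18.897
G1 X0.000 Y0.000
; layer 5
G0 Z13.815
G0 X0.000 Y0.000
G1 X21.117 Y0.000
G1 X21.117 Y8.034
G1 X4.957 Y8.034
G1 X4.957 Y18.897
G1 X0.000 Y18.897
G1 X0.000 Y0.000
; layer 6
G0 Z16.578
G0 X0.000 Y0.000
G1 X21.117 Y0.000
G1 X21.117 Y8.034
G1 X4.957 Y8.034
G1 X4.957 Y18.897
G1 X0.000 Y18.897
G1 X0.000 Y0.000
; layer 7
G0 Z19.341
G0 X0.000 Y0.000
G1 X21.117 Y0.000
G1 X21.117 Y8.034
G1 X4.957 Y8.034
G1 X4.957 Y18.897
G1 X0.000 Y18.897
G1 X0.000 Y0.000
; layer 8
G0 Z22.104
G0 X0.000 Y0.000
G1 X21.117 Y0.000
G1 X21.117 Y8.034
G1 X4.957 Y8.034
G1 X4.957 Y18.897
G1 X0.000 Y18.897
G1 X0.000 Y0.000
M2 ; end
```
solid part
  facet normal 0.0000 0.0000 -1.0000
    outer loop
      vertex 21.117 8.034 0.000
      vertex 21.117 0.000 0.000
      vertex 0.000 0.000 0.000
    endloop
  endfacet
  facet normal 0.0000 0.0000 -1.0000
    outer loop
      vertex 4.957 8.034 0.000
      vertex 21.117 8.034 0.000
      vertex 0.000 0.000 0.000
    endloop
  endfacet
  facet normal 0.0000 0.0000 -1.0000
    outer loop
      vertex 4.957 18.897 0.000
      vertex 4.957 8.034 0.000
      vertex 0.000 0.000 0.000
    endloop
  endfacet
  facet normal 0.0000 0.0000 -1.0000
    outer loop
      vertex 0.000 18.897 0.000
      vertex 4.957 18.897 0.000
      vertex 0.000 0.000 0.000
    endloop
  endfacet
  facet normal 0.0000 0.0000 1.0000
    outer loop
      vertex 0.000 0.000 22.104
      vertex 21.117 0.000 22.104
      vertex 21.117 8.034 22.104
    endloop
  endfacet
  facet normal 0.0000 0.0000 1.0000
    outer loop
      vertex 0.000 0.000 22.104
      vertex 21.117 8.034 22.104
      vertex 4.957 8.034 22.104
    endloop
  endfacet
  facet normal 0.0000 0.0000 1.0000
    outer loop
      vertex 0.000 0.000 22.104
      vertex 4.957 8.034 22.104
      vertex 4.957 18.897 22.104
    endloop
  endfacet
  facet normal 0.0000 0.0000 1.0000
    outer loop
      vertex 0.000 0.000 22.104
      vertex 4.957 18.897 22.104
      vertex 0.000 18.897 22.104
    endloop
  endfacet
  facet normal 0.0000 -1.0000 0.0000
    outer loop
      vertex 0.000 0.000 0.000
      vertex 21.117 0.000 0.000
      vertex 21.117 0.000 22.104
    endloop
  endfacet
  facet normal 0.0000 -1.0000 0.0000
    outer loop
      vertex 0.000 0.000 0.000
      vertex 21.117 0.000 22.104
      vertex 0.000 0.000 22.104
    endloop
  endfacet
  facet normal 1.0000 0.0000 0.0000
    outer loop
      vertex 21.117 0.000 0.000
      vertex 21.117 8.034 0.000
      vertex 21.117 8.034 22.104
    endloop
  endfacet
  facet normal 1.0000 0.0000 0.0000
    outer loop
      vertex 21.117 0.000 0.000
      vertex 21.117 8.034 22.104
      vertex 21.117 0.000 22.104
    endloop
  endfacet
  facet normal 0.0000 1.0000 0.0000
    outer loop
      vertex 21.117 8.034 0.000
      vertex 4.957 8.034 0.000
      vertex 4.957 8.034 22.104
    endloop
  endfacet
  facet normal 0.0000 1.0000 0.0000
    outer loop
      vertex 21.117 8.034 0.000
      vertex 4.957 8.034 22.104
      vertex 21.117 8.034 22.104
    endloop
  endfacet
  facet normal 1.0000 0.0000 0.0000
    outer loop
      vertex 4.957 8.034 0.000
      vertex 4.957 18.897 0.000
      vertex 4.957 18.897 22.104
    endloop
  endfacet
  facet normal 1.0000 0.0000 0.0000
    outer loop
      vertex 4.957 8.034 0.000
      vertex 4.957 18.897 22.104
      vertex 4.957 8.034 22.104
    endloop
  endfacet
  facet normal 0.0000 1.0000 0.0000
    outer loop
      vertex 4.957 18.897 0.000
      vertex 0.000 18.897 0.000
      vertex 0.000 18.897 22.104
    endloop
  endfacet
  facet normal 0.0000 1.0000 0.0000
    outer loop
      vertex 4.957 18.897 0.000
      vertex 0.000 18.897 22.104
      vertex 4.957 18.897 22.104
    endloop
  endfacet
  facet normal -1.0000 0.0000 0.0000
    outer loop
      vertex 0.000 18.897 0.000
      vertex 0.000 0.000 0.000
      vertex 0.000 0.000 22.104
    endloop
  endfacet
  facet normal -1.0000 0.0000 0.0000
    outer loop
      vertex 0.000 18.897 0.000
      vertex 0.000 0.000 22.104
      vertex 0.000 18.897 22.104
    endloop
  endfacet
endsolid part

The G0 Z moves step by Δz≈2.763 mm. Every layer's G1 loop is the same polygon, so the solid is a straight extrusion of it from z=0 to z≈22.1. Closing with flat bottom and top caps and triangulating gives 20 facets — an L-shaped prism: outer 21.1 × 18.9 mm, arm thicknesses ≈ 8.03 mm (horizontal) and 4.96 mm (vertical), extruded 22.1 mm in z.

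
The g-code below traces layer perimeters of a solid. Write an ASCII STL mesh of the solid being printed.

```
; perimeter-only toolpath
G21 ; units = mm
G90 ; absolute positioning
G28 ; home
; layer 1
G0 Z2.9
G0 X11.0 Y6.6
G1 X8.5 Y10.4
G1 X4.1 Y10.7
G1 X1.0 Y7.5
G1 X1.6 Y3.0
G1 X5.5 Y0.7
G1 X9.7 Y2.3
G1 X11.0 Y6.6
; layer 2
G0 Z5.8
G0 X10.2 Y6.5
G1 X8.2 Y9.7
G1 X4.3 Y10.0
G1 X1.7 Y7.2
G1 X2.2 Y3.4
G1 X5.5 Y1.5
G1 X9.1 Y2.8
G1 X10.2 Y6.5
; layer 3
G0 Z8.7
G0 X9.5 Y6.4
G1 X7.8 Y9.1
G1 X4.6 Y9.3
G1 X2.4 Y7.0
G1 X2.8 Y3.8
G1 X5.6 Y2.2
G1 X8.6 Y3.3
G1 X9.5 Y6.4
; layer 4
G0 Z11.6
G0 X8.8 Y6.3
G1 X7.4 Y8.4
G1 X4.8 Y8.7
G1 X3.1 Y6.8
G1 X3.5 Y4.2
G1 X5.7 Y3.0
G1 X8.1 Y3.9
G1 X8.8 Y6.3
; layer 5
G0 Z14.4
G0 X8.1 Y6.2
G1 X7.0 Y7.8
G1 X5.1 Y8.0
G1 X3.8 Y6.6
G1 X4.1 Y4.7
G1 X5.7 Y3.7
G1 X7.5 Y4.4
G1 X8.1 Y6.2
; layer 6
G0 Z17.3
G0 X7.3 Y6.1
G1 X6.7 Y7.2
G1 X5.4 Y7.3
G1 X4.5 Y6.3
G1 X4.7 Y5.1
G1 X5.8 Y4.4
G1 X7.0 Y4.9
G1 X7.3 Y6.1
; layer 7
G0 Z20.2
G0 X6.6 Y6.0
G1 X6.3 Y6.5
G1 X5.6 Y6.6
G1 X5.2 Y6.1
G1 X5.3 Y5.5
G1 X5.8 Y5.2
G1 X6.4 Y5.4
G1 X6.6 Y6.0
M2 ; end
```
solid part
  facet normal 0.0000 0.0000 -1.0000
    outer loop
      vertex 3.8 11.4 0.0
      vertex 8.9 11.0 0.0
      vertex 11.7 6.7 0.0
    endloop
  endfacet
  facet normal 0.0000 0.0000 -1.0000
    outer loop
      vertex 0.3 7.7 0.0
      vertex 3.8 11.4 0.0
      vertex 11.7 6.7 0.0
    endloop
  endfacet
  facet normal 0.0000 0.0000 -1.0000
    outer loop
      vertex 1.0 2.6 0.0
      vertex 0.3 7.7 0.0
      vertex 11.7 6.7 0.0
    endloop
  endfacet
  facet normal 0.0000 0.0000 -1.0000
    outer loop
      vertex 5.4 0.0 0.0
      vertex 1.0 2.6 0.0
      vertex 11.7 6.7 0.0
    endloop
  endfacet
  facet normal 0.0000 0.0000 -1.0000
    outer loop
      vertex 10.2 1.8 0.0
      vertex 5.4 0.0 0.0
      vertex 11.7 6.7 0.0
    endloop
  endfacet
  facet normal 0.8168 0.5319 0.2235
    outer loop
      vertex 11.7 6.7 0.0
      vertex 8.9 11.0 0.0
      vertex 5.9 5.9 23.1
    endloop
  endfacet
  facet normal 0.0762 0.9715 0.2244
    outer loop
      vertex 8.9 11.0 0.0
      vertex 3.8 11.4 0.0
      vertex 5.9 5.9 23.1
    endloop
  endfacet
  facet normal -0.7080 0.6698 0.2238
    outer loop
      vertex 3.8 11.4 0.0
      vertex 0.3 7.7 0.0
      vertex 5.9 5.9 23.1
    endloop
  endfacet
  facet normal -0.9656 -0.1325 0.2238
    outer loop
      vertex 0.3 7.7 0.0
      vertex 1.0 2.6 0.0
      vertex 5.9 5.9 23.1
    endloop
  endfacet
  facet normal -0.4957 -0.8389 0.2250
    outer loop
      vertex 1.0 2.6 0.0
      vertex 5.4 0.0 0.0
      vertex 5.9 5.9 23.1
    endloop
  endfacet
  facet normal 0.3421 -0.9122 0.2256
    outer loop
      vertex 5.4 0.0 0.0
      vertex 10.2 1.8 0.0
      vertex 5.9 5.9 23.1
    endloop
  endfacet
  facet normal 0.9319 -0.2853 0.2241
    outer loop
      vertex 10.2 1.8 0.0
      vertex 11.7 6.7 0.0
      vertex 5.9 5.9 23.1
    endloop
  endfacet
endsolid part

The G0 Z moves step by Δz≈2.9 mm. The G1 loops shrink linearly with z, so the solid tapers from its base footprint up to z≈23.1. Closing with a flat bottom cap and the tapered top and triangulating gives 12 facets — a regular 7-sided pyramid, base circumscribed radius ≈ 5.9 mm, apex at z ≈ 23.1 mm.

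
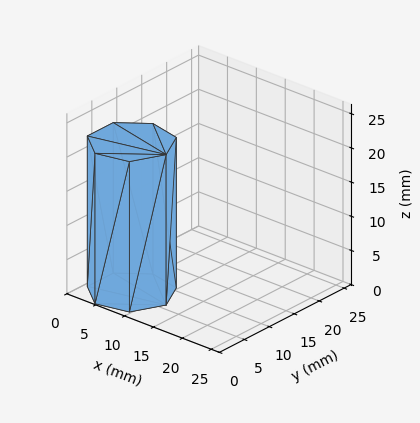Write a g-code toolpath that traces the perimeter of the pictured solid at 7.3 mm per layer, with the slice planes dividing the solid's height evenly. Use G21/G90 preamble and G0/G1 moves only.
Reading the render: the shape is a regular 7-sided prism (a cylinder approximated with 7 flat sides), circumscribed radius ≈ 6 mm, height ≈ 22 mm (dimensions read to the nearest mm from the axis ticks). For the g-code, the solid's height is divided into equal slices at the stated Δz and each level perimeter traced with G1 moves after a G0 lift.

; perimeter-only toolpath
G21 ; units = mm
G90 ; absolute positioning
G28 ; home
; layer 1
G0 Z7.3
G0 X12.0 Y6.0
G1 X9.7 Y10.7
G1 X4.7 Y11.8
G1 X0.6 Y8.6
G1 X0.6 Y3.4
G1 X4.7 Y0.2
G1 X9.7 Y1.3
G1 X12.0 Y6.0
; layer 2
G0 Z14.7
G0 X12.0 Y6.0
G1 X9.7 Y10.7
G1 X4.7 Y11.8
G1 X0.6 Y8.6
G1 X0.6 Y3.4
G1 X4.7 Y0.2
G1 X9.7 Y1.3
G1 X12.0 Y6.0
; layer 3
G0 Z22.0
G0 X12.0 Y6.0
G1 X9.7 Y10.7
G1 X4.7 Y11.8
G1 X0.6 Y8.6
G1 X0.6 Y3.4
G1 X4.7 Y0.2
G1 X9.7 Y1.3
G1 X12.0 Y6.0
M2 ; end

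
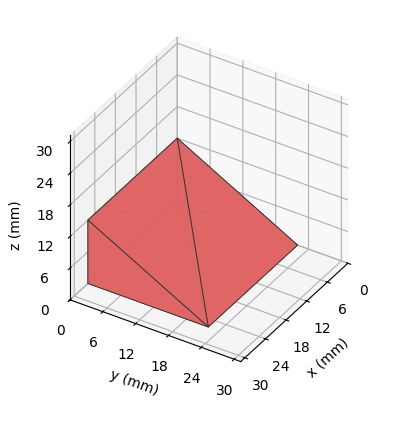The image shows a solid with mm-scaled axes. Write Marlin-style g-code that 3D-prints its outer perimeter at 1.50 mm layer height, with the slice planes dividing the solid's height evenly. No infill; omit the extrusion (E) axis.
Reading the render: the shape is a wedge (ramp): 26 × 22 mm base, rising to 12 mm along the y=0 edge and sloping linearly to z=0 at y=22 (dimensions read to the nearest mm from the axis ticks). For the g-code, the solid's height is divided into equal slices at the stated Δz and each level perimeter traced with G1 moves after a G0 lift.

; perimeter-only toolpath
G21 ; units = mm
G90 ; absolute positioning
G28 ; home
; layer 1
G0 Z1.50
G0 X0.00 Y0.00
G1 X26.00 Y0.00
G1 X26.00 Y19.25
G1 X0.00 Y19.25
G1 X0.00 Y0.00
; layer 2
G0 Z3.00
G0 X0.00 Y0.00
G1 X26.00 Y0.00
G1 X26.00 Y16.50
G1 X0.00 Y16.50
G1 X0.00 Y0.00
; layer 3
G0 Z4.50
G0 X0.00 Y0.00
G1 X26.00 Y0.00
G1 X26.00 Y13.75
G1 X0.00 Y13.75
G1 X0.00 Y0.00
; layer 4
G0 Z6.00
G0 X0.00 Y0.00
G1 X26.00 Y0.00
G1 X26.00 Y11.00
G1 X0.00 Y11.00
G1 X0.00 Y0.00
; layer 5
G0 Z7.50
G0 X0.00 Y0.00
G1 X26.00 Y0.00
G1 X26.00 Y8.25
G1 X0.00 Y8.25
G1 X0.00 Y0.00
; layer 6
G0 Z9.00
G0 X0.00 Y0.00
G1 X26.00 Y0.00
G1 X26.00 Y5.50
G1 X0.00 Y5.50
G1 X0.00 Y0.00
; layer 7
G0 Z10.50
G0 X0.00 Y0.00
G1 X26.00 Y0.00
G1 X26.00 Y2.75
G1 X0.00 Y2.75
G1 X0.00 Y0.00
M2 ; end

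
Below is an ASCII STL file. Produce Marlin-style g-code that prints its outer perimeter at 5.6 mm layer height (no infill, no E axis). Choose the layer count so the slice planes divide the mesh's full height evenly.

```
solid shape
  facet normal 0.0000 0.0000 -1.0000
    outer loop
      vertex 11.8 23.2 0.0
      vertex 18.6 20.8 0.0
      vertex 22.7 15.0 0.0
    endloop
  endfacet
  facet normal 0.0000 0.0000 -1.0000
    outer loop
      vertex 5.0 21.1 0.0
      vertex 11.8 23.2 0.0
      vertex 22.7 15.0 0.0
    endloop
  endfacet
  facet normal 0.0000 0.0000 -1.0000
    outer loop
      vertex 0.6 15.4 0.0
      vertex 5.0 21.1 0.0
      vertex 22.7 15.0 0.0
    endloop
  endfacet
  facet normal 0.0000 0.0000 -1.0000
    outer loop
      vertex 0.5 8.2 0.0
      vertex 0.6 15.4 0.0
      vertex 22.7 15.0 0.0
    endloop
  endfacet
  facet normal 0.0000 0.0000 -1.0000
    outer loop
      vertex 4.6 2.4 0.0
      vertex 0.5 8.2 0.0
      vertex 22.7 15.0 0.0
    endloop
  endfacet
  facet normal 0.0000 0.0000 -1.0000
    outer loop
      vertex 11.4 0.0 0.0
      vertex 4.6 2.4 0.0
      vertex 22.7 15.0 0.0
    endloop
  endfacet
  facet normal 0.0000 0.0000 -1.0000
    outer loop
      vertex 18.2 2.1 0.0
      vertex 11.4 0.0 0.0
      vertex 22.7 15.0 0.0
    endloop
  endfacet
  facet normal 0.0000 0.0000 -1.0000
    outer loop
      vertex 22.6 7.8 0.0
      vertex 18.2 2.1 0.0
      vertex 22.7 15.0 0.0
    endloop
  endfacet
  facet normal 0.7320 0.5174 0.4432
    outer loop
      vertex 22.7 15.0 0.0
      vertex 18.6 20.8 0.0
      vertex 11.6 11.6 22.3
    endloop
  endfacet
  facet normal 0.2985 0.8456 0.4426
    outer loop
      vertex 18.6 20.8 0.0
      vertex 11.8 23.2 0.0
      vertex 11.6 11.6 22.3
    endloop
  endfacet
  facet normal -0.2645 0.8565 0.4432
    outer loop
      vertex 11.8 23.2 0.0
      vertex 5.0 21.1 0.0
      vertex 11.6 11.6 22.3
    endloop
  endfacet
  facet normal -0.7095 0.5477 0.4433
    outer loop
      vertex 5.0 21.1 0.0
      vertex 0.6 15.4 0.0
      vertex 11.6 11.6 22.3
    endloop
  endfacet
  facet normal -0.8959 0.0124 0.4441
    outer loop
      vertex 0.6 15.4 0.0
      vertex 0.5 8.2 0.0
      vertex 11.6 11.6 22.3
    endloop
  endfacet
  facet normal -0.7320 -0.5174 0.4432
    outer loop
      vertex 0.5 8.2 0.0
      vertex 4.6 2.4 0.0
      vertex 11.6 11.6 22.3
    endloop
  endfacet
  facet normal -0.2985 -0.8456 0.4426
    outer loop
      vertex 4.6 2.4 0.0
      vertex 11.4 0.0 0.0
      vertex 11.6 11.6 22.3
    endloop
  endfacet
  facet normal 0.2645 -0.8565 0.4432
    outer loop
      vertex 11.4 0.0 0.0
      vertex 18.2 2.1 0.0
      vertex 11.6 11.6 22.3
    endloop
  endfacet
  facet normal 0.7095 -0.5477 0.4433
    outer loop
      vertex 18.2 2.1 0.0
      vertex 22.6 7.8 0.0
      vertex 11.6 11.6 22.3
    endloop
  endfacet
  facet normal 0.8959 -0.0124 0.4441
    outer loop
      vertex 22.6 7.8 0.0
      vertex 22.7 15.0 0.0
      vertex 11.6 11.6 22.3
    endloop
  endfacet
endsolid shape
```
; perimeter-only toolpath
G21 ; units = mm
G90 ; absolute positioning
G28 ; home
; layer 1
G0 Z5.6
G0 X19.9 Y14.2
G1 X16.9 Y18.5
G1 X11.8 Y20.3
G1 X6.7 Y18.7
G1 X3.3 Y14.5
G1 X3.3 Y9.0
G1 X6.3 Y4.7
G1 X11.5 Y2.9
G1 X16.5 Y4.5
G1 X19.9 Y8.8
G1 X19.9 Y14.2
; layer 2
G0 Z11.2
G0 X17.1 Y13.3
G1 X15.1 Y16.2
G1 X11.7 Y17.4
G1 X8.3 Y16.4
G1 X6.1 Y13.5
G1 X6.0 Y9.9
G1 X8.1 Y7.0
G1 X11.5 Y5.8
G1 X14.9 Y6.8
G1 X17.1 Y9.7
G1 X17.1 Y13.3
; layer 3
G0 Z16.7
G0 X14.4 Y12.4
G1 X13.3 Y13.9
G1 X11.6 Y14.5
G1 X9.9 Y14.0
G1 X8.8 Y12.5
G1 X8.8 Y10.8
G1 X9.8 Y9.3
G1 X11.5 Y8.7
G1 X13.2 Y9.2
G1 X14.3 Y10.6
G1 X14.4 Y12.4
M2 ; end

The solid is a regular 10-sided pyramid, base circumscribed radius ≈ 11.6 mm, apex at z ≈ 22.3 mm. Slicing at Δz = 5.6 mm — 4 equal slices spanning the solid's height, so layer i sits at z = i·h/4 — gives 3 non-empty perimeters. Each is a 10-segment closed polygon; G0 lifts to the layer z and rapids to the start vertex, then G1 traces the edges. The cross-section shrinks linearly with z (the slice at the apex is degenerate and omitted).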